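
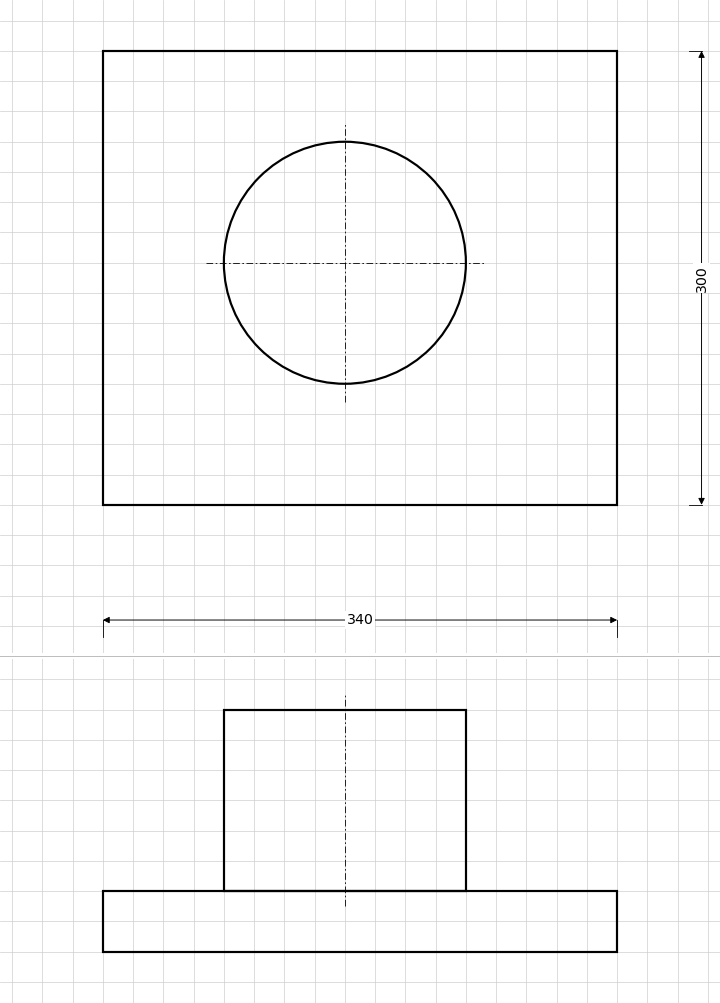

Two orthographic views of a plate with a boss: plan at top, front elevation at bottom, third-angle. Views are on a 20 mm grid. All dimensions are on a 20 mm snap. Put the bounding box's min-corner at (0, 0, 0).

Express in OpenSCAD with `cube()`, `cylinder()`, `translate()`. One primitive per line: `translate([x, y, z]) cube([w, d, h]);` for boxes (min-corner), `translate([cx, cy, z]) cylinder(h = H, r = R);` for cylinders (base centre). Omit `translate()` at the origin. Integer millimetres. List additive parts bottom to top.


cube([340, 300, 40]);
translate([160, 160, 40]) cylinder(h = 120, r = 80);


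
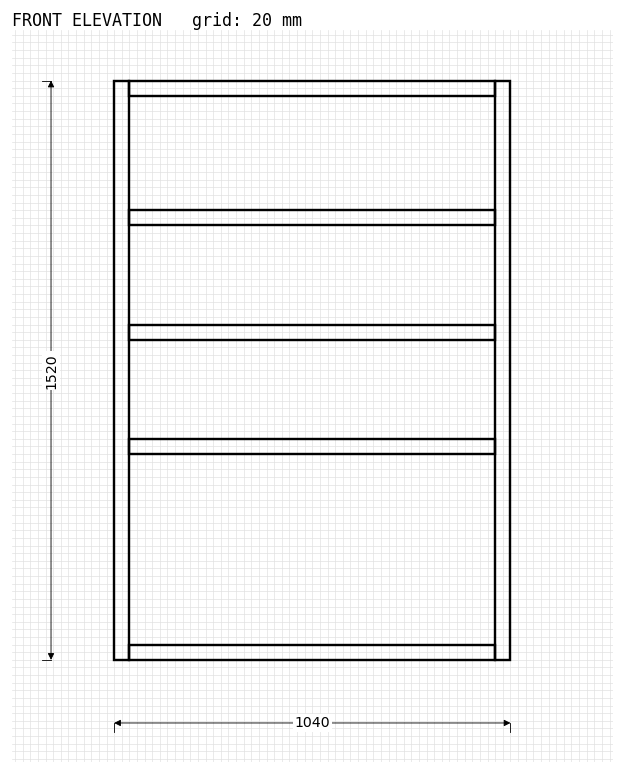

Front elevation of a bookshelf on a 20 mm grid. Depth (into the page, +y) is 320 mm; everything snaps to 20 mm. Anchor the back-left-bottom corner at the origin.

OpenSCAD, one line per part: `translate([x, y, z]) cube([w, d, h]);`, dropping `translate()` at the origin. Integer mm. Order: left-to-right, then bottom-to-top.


cube([40, 320, 1520]);
translate([40, 0, 0]) cube([960, 320, 40]);
translate([40, 0, 540]) cube([960, 320, 40]);
translate([40, 0, 840]) cube([960, 320, 40]);
translate([40, 0, 1140]) cube([960, 320, 40]);
translate([40, 0, 1480]) cube([960, 320, 40]);
translate([1000, 0, 0]) cube([40, 320, 1520]);


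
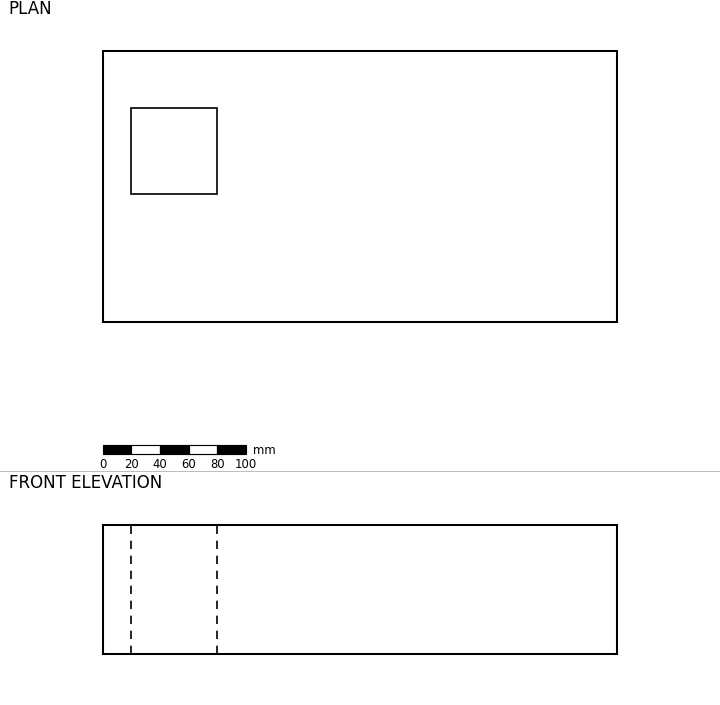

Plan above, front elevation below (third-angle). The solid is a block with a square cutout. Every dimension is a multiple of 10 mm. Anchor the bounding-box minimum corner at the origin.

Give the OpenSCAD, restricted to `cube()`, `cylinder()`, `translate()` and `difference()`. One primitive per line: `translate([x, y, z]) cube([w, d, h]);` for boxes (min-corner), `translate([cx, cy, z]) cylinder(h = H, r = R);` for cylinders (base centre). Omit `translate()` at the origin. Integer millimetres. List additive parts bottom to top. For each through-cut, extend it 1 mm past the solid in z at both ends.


difference() {
  cube([360, 190, 90]);
  translate([20, 90, -1]) cube([60, 60, 92]);
}


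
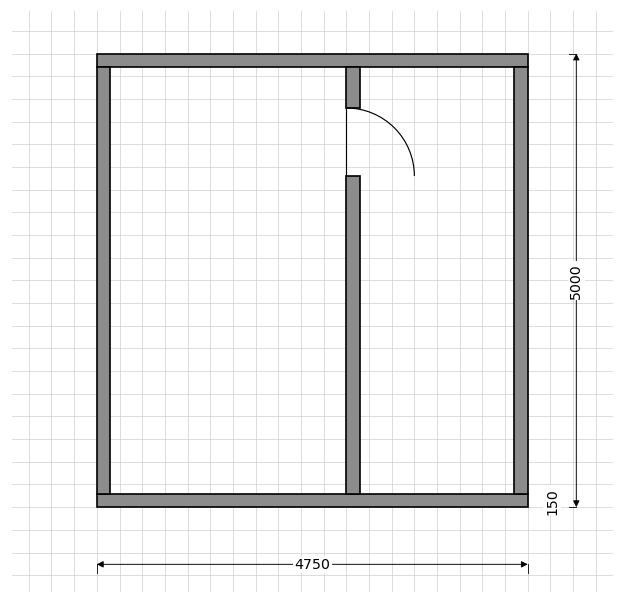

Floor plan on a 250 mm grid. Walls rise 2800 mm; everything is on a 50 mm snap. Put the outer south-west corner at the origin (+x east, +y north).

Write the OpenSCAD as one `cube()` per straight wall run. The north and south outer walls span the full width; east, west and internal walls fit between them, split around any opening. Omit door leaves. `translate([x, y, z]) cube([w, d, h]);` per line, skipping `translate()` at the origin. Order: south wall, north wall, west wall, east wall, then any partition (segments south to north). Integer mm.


cube([4750, 150, 2800]);
translate([0, 4850, 0]) cube([4750, 150, 2800]);
translate([0, 150, 0]) cube([150, 4700, 2800]);
translate([4600, 150, 0]) cube([150, 4700, 2800]);
translate([2750, 150, 0]) cube([150, 3500, 2800]);
translate([2750, 4400, 0]) cube([150, 450, 2800]);


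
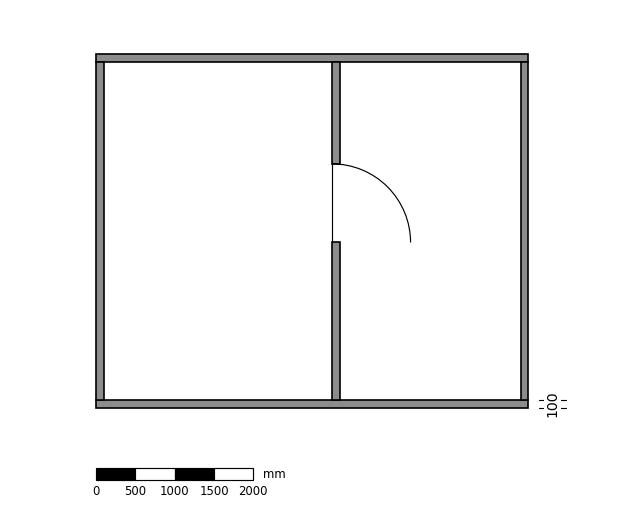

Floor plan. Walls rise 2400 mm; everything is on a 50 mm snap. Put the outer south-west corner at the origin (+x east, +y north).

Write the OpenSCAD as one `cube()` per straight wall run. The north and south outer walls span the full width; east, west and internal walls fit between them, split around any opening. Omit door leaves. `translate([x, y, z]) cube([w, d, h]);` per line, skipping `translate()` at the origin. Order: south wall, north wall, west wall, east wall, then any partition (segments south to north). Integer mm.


cube([5500, 100, 2400]);
translate([0, 4400, 0]) cube([5500, 100, 2400]);
translate([0, 100, 0]) cube([100, 4300, 2400]);
translate([5400, 100, 0]) cube([100, 4300, 2400]);
translate([3000, 100, 0]) cube([100, 2000, 2400]);
translate([3000, 3100, 0]) cube([100, 1300, 2400]);


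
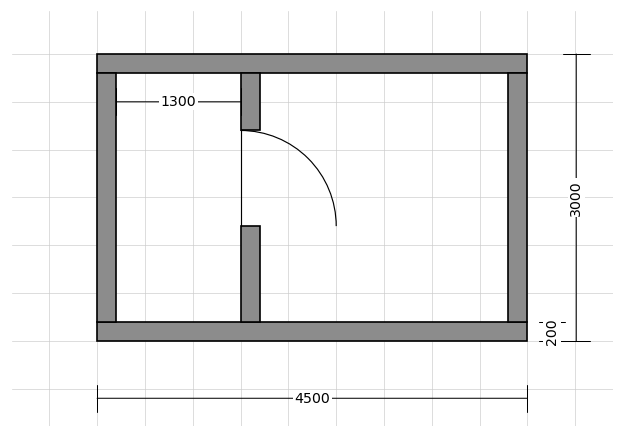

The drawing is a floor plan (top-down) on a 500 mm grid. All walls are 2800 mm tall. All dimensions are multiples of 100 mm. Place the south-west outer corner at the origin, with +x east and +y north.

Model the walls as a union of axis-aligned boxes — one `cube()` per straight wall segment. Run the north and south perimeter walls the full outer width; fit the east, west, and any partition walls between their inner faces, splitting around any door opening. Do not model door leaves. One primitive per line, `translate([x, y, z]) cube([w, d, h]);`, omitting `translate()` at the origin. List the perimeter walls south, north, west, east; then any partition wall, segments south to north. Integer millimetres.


cube([4500, 200, 2800]);
translate([0, 2800, 0]) cube([4500, 200, 2800]);
translate([0, 200, 0]) cube([200, 2600, 2800]);
translate([4300, 200, 0]) cube([200, 2600, 2800]);
translate([1500, 200, 0]) cube([200, 1000, 2800]);
translate([1500, 2200, 0]) cube([200, 600, 2800]);


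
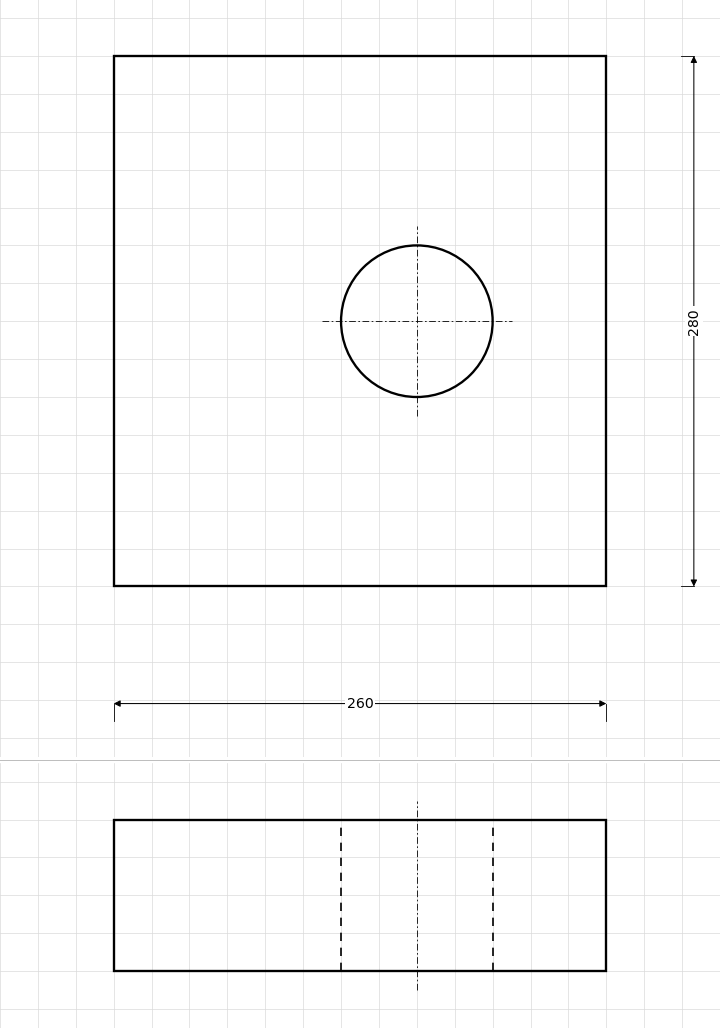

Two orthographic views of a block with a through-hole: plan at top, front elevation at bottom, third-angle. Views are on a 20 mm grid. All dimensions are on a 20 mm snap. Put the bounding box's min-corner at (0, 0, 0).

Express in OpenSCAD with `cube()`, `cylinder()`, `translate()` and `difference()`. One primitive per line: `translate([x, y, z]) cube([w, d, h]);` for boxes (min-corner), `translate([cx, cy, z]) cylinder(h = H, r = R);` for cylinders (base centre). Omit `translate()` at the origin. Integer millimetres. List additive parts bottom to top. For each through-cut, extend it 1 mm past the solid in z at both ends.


difference() {
  cube([260, 280, 80]);
  translate([160, 140, -1]) cylinder(h = 82, r = 40);
}


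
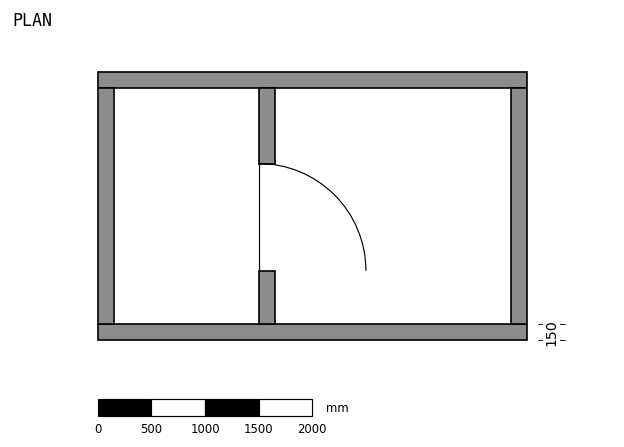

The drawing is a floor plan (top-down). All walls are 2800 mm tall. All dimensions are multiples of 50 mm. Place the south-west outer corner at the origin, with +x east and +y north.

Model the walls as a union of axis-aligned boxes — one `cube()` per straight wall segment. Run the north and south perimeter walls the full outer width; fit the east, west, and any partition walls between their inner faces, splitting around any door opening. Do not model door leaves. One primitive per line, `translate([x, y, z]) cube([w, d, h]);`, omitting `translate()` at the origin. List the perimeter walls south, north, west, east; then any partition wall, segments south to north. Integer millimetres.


cube([4000, 150, 2800]);
translate([0, 2350, 0]) cube([4000, 150, 2800]);
translate([0, 150, 0]) cube([150, 2200, 2800]);
translate([3850, 150, 0]) cube([150, 2200, 2800]);
translate([1500, 150, 0]) cube([150, 500, 2800]);
translate([1500, 1650, 0]) cube([150, 700, 2800]);


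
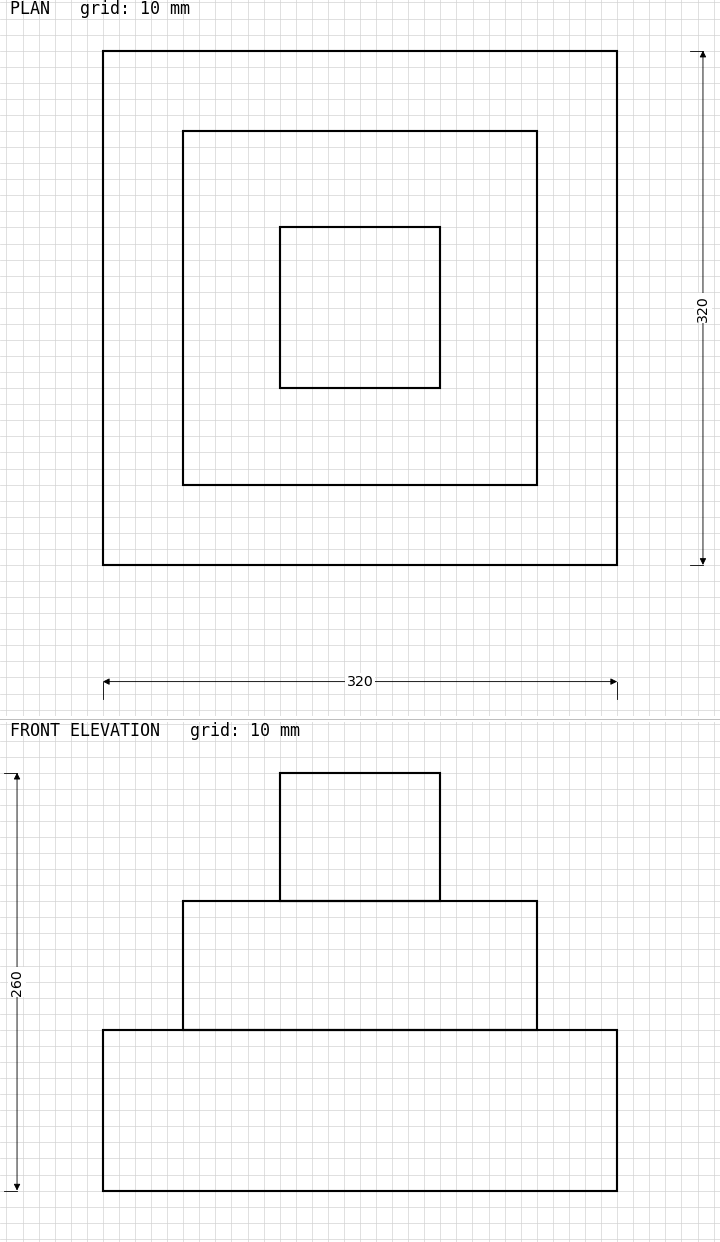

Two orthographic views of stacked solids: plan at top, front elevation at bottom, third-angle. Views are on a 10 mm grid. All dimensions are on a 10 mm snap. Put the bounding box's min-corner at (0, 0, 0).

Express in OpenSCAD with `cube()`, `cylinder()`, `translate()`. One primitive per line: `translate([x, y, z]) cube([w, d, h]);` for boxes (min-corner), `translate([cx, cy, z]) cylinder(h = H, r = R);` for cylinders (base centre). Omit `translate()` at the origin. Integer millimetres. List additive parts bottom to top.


cube([320, 320, 100]);
translate([50, 50, 100]) cube([220, 220, 80]);
translate([110, 110, 180]) cube([100, 100, 80]);


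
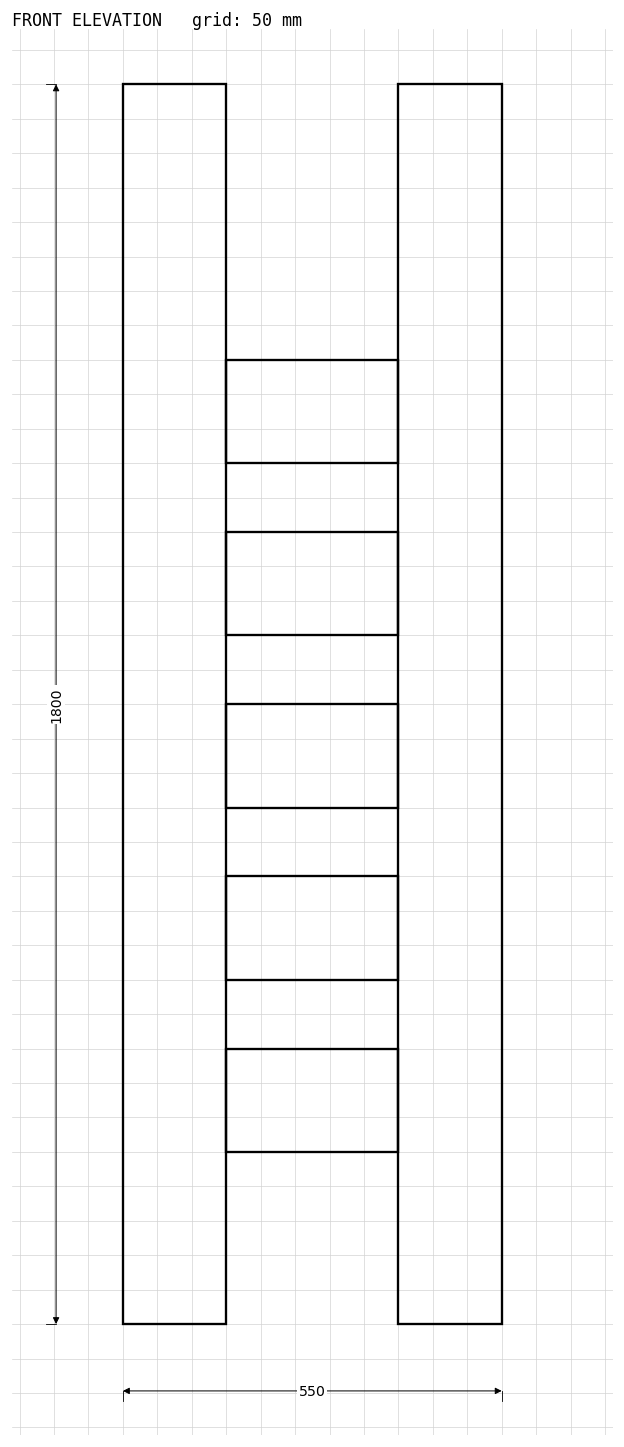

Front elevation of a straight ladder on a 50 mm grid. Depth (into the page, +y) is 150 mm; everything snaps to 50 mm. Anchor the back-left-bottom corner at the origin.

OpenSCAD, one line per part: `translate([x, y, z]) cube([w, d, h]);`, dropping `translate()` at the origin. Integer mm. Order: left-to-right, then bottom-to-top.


cube([150, 150, 1800]);
translate([150, 0, 250]) cube([250, 150, 150]);
translate([150, 0, 500]) cube([250, 150, 150]);
translate([150, 0, 750]) cube([250, 150, 150]);
translate([150, 0, 1000]) cube([250, 150, 150]);
translate([150, 0, 1250]) cube([250, 150, 150]);
translate([400, 0, 0]) cube([150, 150, 1800]);


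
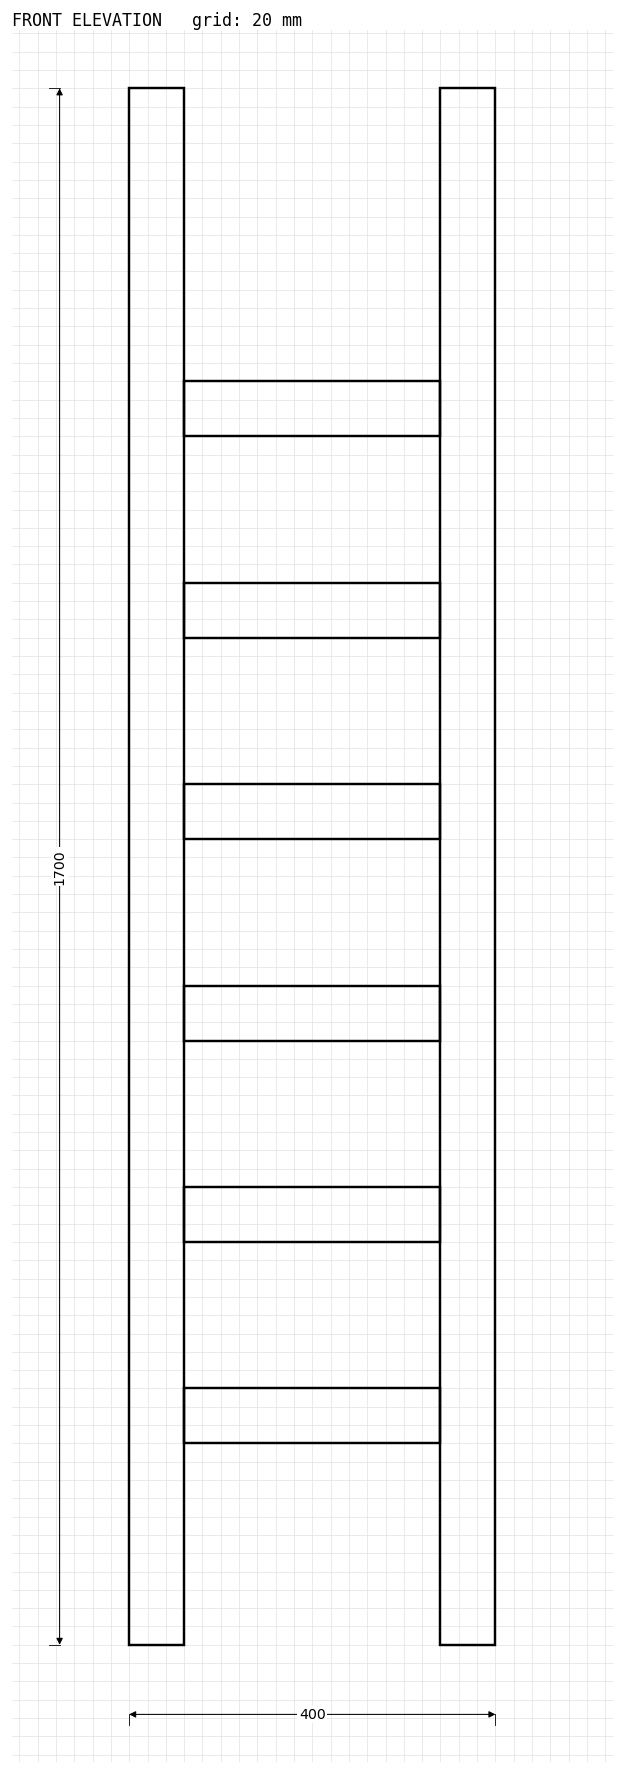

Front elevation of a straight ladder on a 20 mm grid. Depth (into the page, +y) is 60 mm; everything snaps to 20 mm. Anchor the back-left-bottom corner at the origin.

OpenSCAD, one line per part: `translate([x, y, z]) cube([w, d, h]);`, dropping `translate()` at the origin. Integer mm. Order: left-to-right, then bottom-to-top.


cube([60, 60, 1700]);
translate([60, 0, 220]) cube([280, 60, 60]);
translate([60, 0, 440]) cube([280, 60, 60]);
translate([60, 0, 660]) cube([280, 60, 60]);
translate([60, 0, 880]) cube([280, 60, 60]);
translate([60, 0, 1100]) cube([280, 60, 60]);
translate([60, 0, 1320]) cube([280, 60, 60]);
translate([340, 0, 0]) cube([60, 60, 1700]);


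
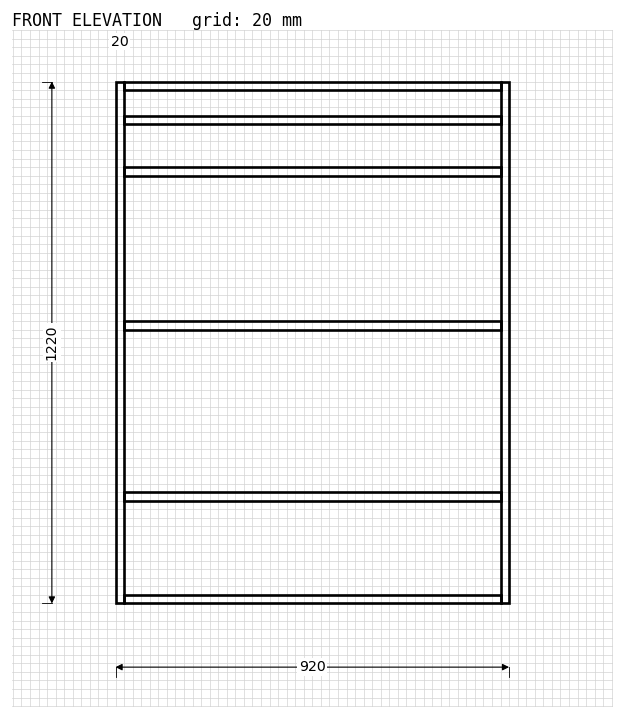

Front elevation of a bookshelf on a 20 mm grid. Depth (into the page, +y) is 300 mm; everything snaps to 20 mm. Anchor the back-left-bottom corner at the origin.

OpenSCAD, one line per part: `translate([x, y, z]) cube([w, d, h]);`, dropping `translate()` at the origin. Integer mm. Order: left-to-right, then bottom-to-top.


cube([20, 300, 1220]);
translate([20, 0, 0]) cube([880, 300, 20]);
translate([20, 0, 240]) cube([880, 300, 20]);
translate([20, 0, 640]) cube([880, 300, 20]);
translate([20, 0, 1000]) cube([880, 300, 20]);
translate([20, 0, 1120]) cube([880, 300, 20]);
translate([20, 0, 1200]) cube([880, 300, 20]);
translate([900, 0, 0]) cube([20, 300, 1220]);


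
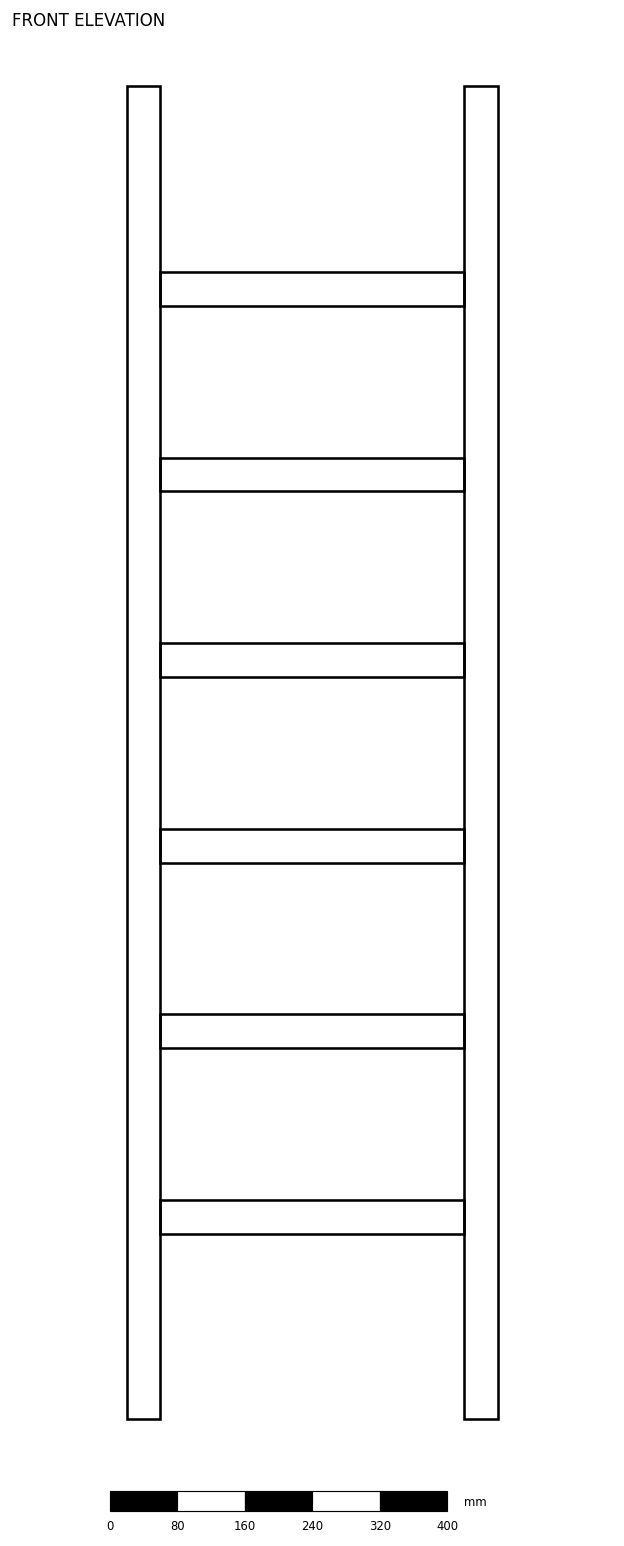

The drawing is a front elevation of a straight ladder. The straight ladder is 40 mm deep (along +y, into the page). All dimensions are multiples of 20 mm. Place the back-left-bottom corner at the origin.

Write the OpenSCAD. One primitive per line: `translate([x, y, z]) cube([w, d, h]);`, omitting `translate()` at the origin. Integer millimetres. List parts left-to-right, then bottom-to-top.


cube([40, 40, 1580]);
translate([40, 0, 220]) cube([360, 40, 40]);
translate([40, 0, 440]) cube([360, 40, 40]);
translate([40, 0, 660]) cube([360, 40, 40]);
translate([40, 0, 880]) cube([360, 40, 40]);
translate([40, 0, 1100]) cube([360, 40, 40]);
translate([40, 0, 1320]) cube([360, 40, 40]);
translate([400, 0, 0]) cube([40, 40, 1580]);


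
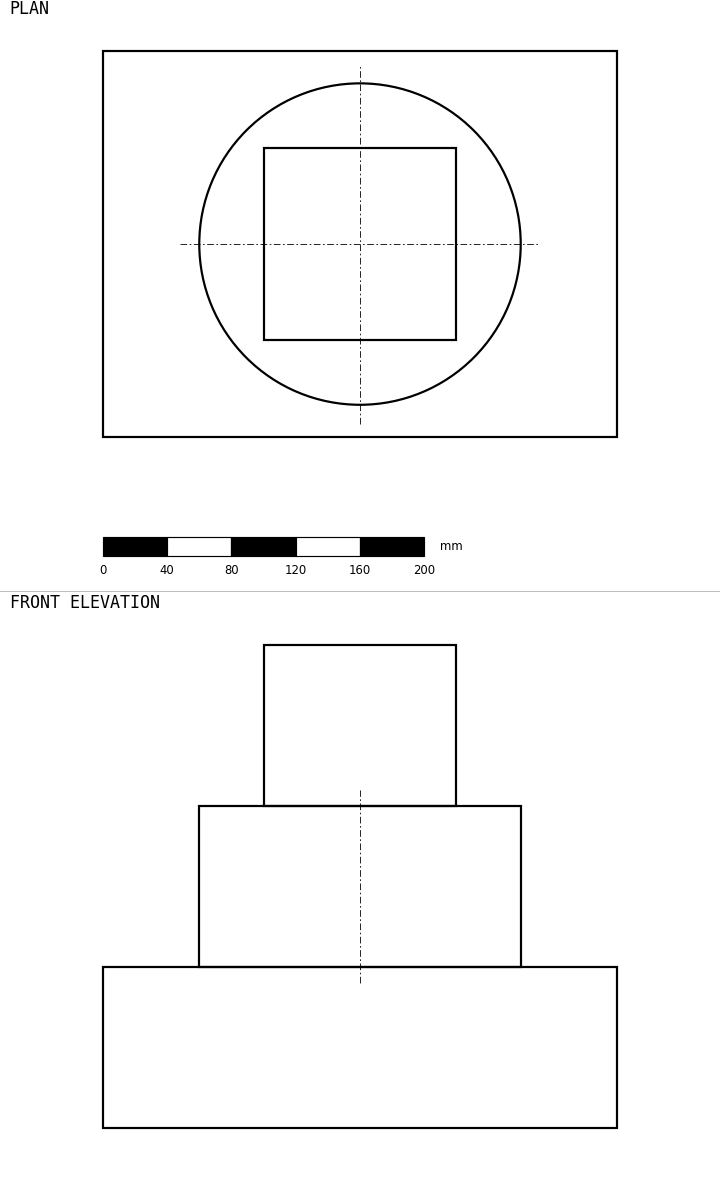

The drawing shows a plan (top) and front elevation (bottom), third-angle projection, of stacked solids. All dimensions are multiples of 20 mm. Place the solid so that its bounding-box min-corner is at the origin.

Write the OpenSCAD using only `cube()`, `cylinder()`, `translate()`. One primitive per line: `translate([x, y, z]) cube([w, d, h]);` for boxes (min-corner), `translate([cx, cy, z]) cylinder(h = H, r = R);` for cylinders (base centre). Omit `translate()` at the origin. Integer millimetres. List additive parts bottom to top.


cube([320, 240, 100]);
translate([160, 120, 100]) cylinder(h = 100, r = 100);
translate([100, 60, 200]) cube([120, 120, 100]);


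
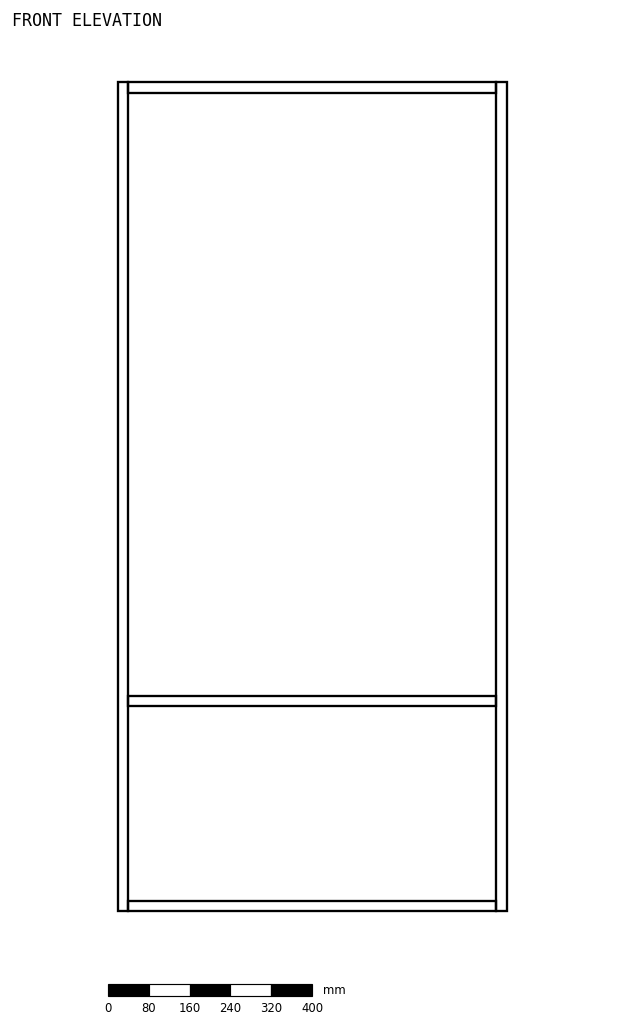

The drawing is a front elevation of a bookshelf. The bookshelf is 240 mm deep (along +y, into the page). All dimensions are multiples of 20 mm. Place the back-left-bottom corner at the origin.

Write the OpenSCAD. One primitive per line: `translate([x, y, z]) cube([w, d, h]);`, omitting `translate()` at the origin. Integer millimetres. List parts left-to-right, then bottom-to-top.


cube([20, 240, 1620]);
translate([20, 0, 0]) cube([720, 240, 20]);
translate([20, 0, 400]) cube([720, 240, 20]);
translate([20, 0, 1600]) cube([720, 240, 20]);
translate([740, 0, 0]) cube([20, 240, 1620]);


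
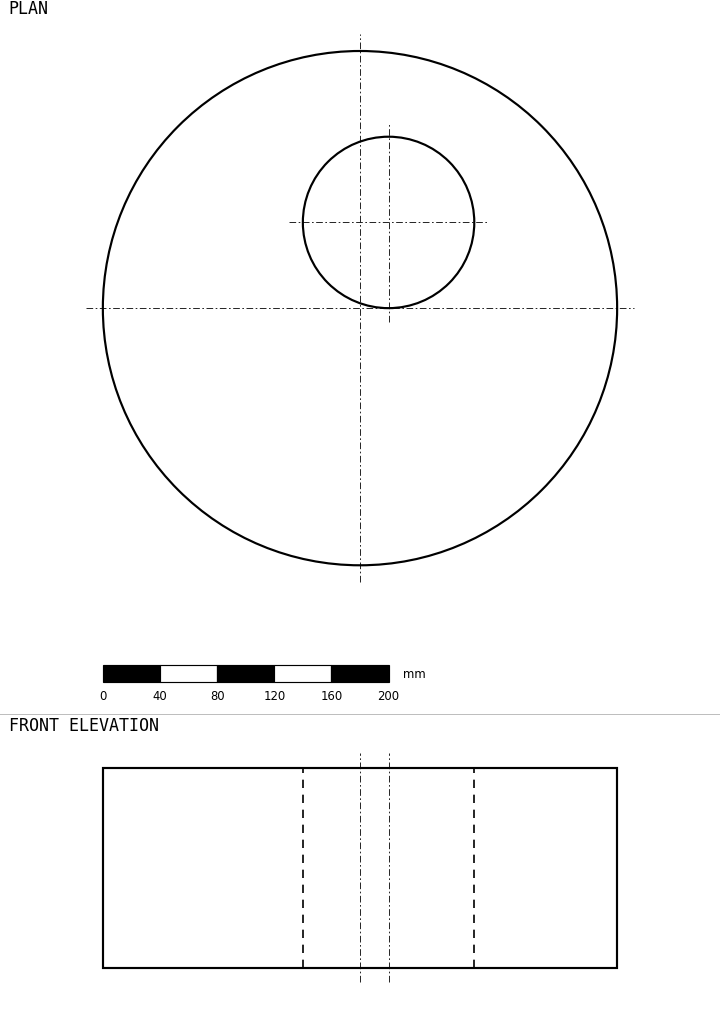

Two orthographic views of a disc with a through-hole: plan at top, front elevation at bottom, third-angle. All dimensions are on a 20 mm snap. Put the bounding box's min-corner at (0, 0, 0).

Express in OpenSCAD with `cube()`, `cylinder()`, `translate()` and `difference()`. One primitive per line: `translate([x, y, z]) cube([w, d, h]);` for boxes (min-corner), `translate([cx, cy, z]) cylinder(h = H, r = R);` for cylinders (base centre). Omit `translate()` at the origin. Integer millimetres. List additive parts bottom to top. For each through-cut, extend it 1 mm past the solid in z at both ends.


difference() {
  translate([180, 180, 0]) cylinder(h = 140, r = 180);
  translate([200, 240, -1]) cylinder(h = 142, r = 60);
}


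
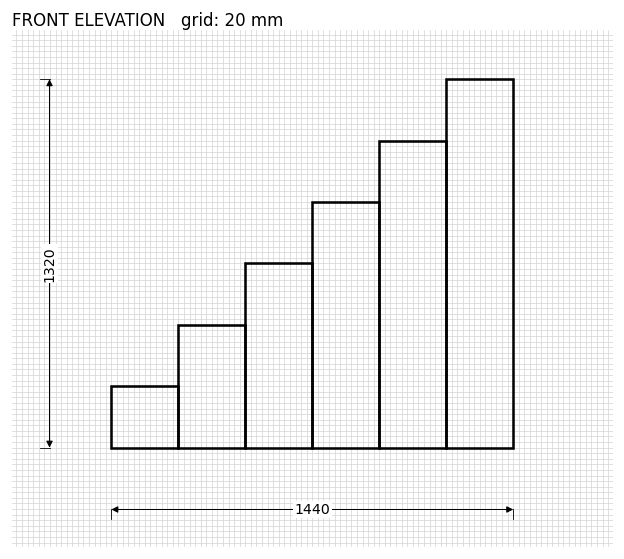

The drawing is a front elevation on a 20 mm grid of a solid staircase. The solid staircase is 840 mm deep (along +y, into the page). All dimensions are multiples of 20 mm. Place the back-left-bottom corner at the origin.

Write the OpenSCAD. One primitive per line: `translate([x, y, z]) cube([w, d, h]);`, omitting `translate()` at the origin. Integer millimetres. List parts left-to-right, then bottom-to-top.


cube([240, 840, 220]);
translate([240, 0, 0]) cube([240, 840, 440]);
translate([480, 0, 0]) cube([240, 840, 660]);
translate([720, 0, 0]) cube([240, 840, 880]);
translate([960, 0, 0]) cube([240, 840, 1100]);
translate([1200, 0, 0]) cube([240, 840, 1320]);


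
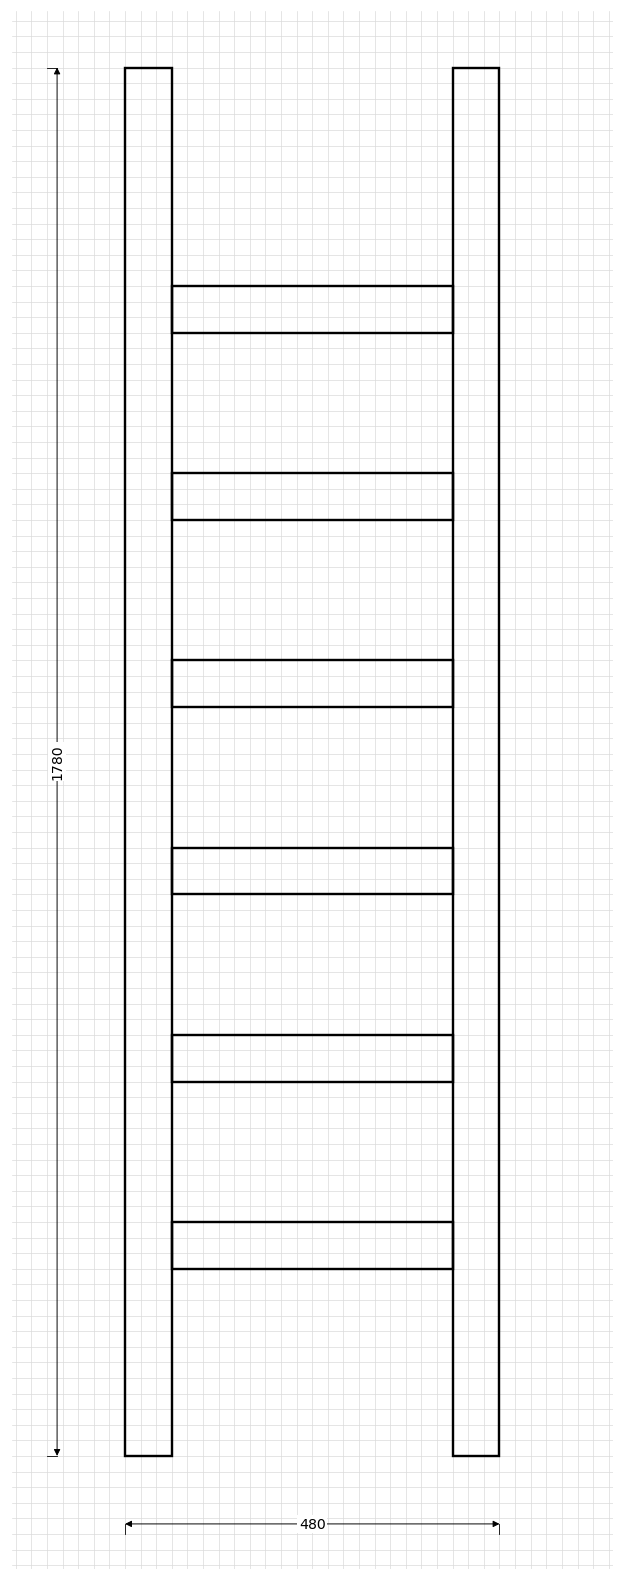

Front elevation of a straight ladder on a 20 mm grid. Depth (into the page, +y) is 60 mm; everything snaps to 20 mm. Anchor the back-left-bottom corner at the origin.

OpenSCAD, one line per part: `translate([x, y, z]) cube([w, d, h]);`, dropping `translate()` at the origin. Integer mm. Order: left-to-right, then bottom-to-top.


cube([60, 60, 1780]);
translate([60, 0, 240]) cube([360, 60, 60]);
translate([60, 0, 480]) cube([360, 60, 60]);
translate([60, 0, 720]) cube([360, 60, 60]);
translate([60, 0, 960]) cube([360, 60, 60]);
translate([60, 0, 1200]) cube([360, 60, 60]);
translate([60, 0, 1440]) cube([360, 60, 60]);
translate([420, 0, 0]) cube([60, 60, 1780]);


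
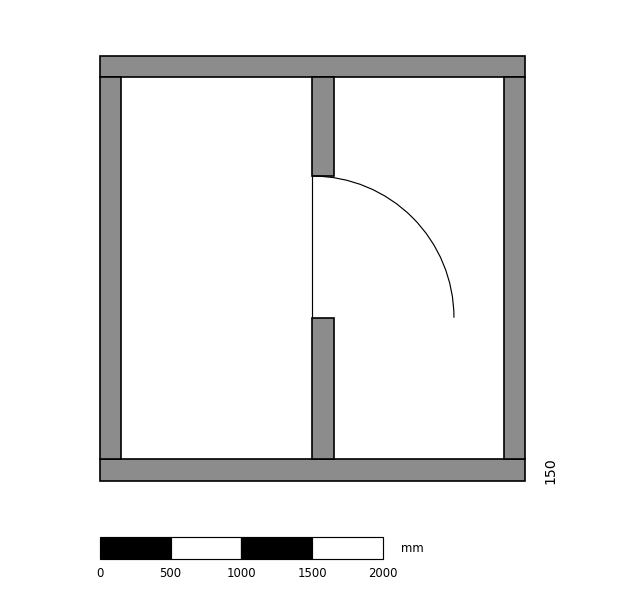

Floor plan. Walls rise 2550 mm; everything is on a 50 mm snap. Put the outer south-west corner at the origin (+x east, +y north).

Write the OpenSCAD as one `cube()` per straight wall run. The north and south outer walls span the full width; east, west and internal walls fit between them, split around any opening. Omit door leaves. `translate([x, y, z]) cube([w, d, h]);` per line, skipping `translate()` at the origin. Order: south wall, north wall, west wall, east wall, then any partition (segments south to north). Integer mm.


cube([3000, 150, 2550]);
translate([0, 2850, 0]) cube([3000, 150, 2550]);
translate([0, 150, 0]) cube([150, 2700, 2550]);
translate([2850, 150, 0]) cube([150, 2700, 2550]);
translate([1500, 150, 0]) cube([150, 1000, 2550]);
translate([1500, 2150, 0]) cube([150, 700, 2550]);


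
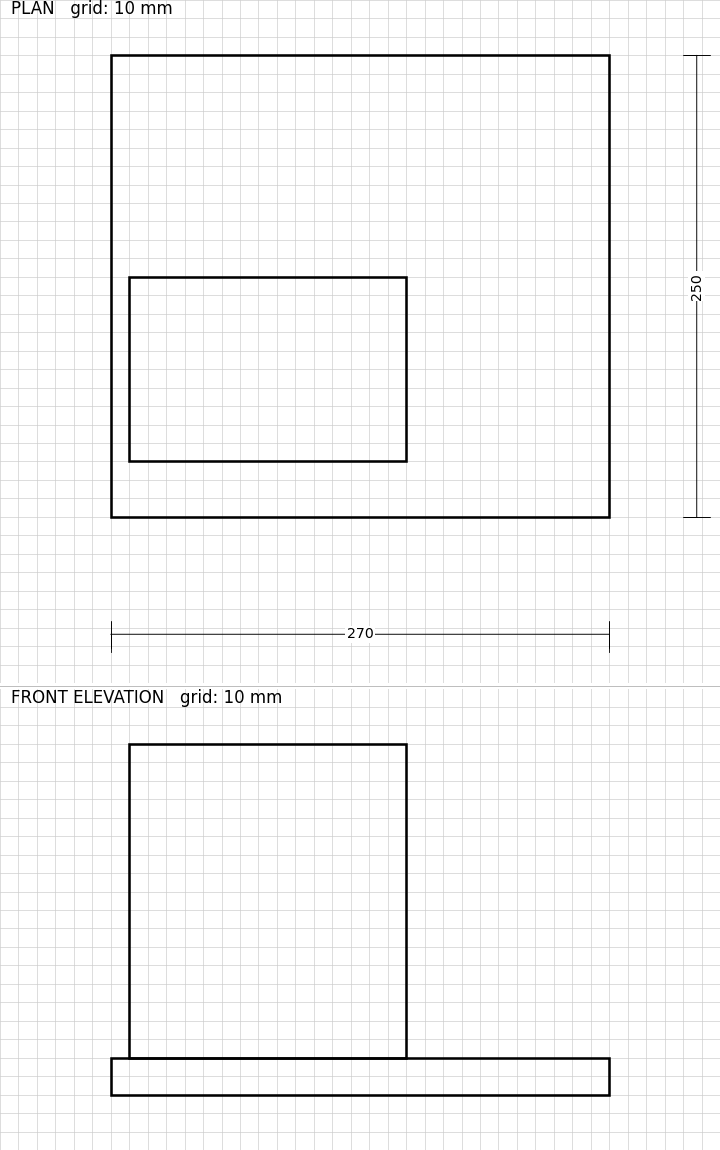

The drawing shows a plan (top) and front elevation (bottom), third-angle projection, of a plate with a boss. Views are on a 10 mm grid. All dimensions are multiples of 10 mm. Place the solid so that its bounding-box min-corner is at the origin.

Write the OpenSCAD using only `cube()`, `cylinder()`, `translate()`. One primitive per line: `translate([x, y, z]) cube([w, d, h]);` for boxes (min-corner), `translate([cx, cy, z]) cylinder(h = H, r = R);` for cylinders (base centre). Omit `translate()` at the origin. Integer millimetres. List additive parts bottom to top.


cube([270, 250, 20]);
translate([10, 30, 20]) cube([150, 100, 170]);


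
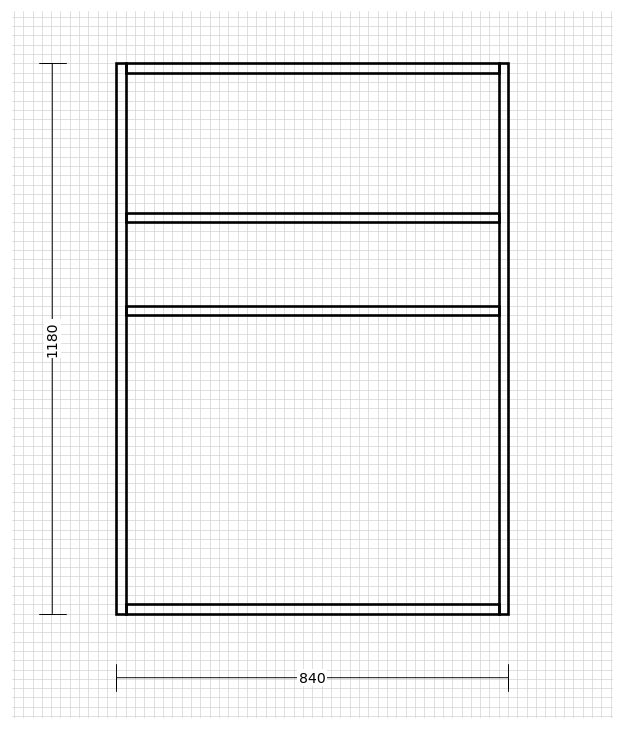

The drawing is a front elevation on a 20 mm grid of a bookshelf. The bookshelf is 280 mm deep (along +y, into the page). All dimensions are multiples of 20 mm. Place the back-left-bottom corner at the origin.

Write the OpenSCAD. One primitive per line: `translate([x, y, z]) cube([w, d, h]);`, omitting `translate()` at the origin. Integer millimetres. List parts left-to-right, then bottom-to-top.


cube([20, 280, 1180]);
translate([20, 0, 0]) cube([800, 280, 20]);
translate([20, 0, 640]) cube([800, 280, 20]);
translate([20, 0, 840]) cube([800, 280, 20]);
translate([20, 0, 1160]) cube([800, 280, 20]);
translate([820, 0, 0]) cube([20, 280, 1180]);


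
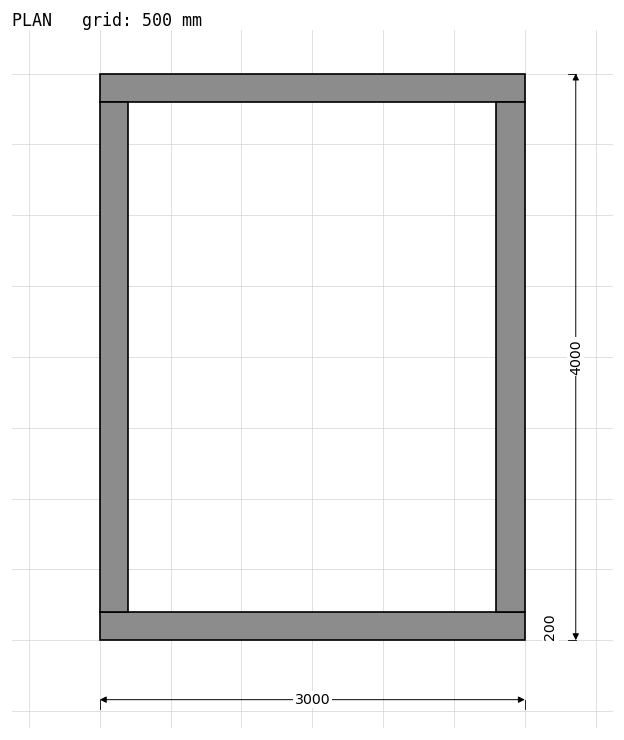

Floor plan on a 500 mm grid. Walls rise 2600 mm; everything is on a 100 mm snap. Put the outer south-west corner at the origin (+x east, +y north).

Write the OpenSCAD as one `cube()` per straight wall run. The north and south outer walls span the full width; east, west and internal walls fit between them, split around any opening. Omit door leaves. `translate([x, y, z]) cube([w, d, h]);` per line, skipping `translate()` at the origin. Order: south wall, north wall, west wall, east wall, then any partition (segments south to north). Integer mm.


cube([3000, 200, 2600]);
translate([0, 3800, 0]) cube([3000, 200, 2600]);
translate([0, 200, 0]) cube([200, 3600, 2600]);
translate([2800, 200, 0]) cube([200, 3600, 2600]);


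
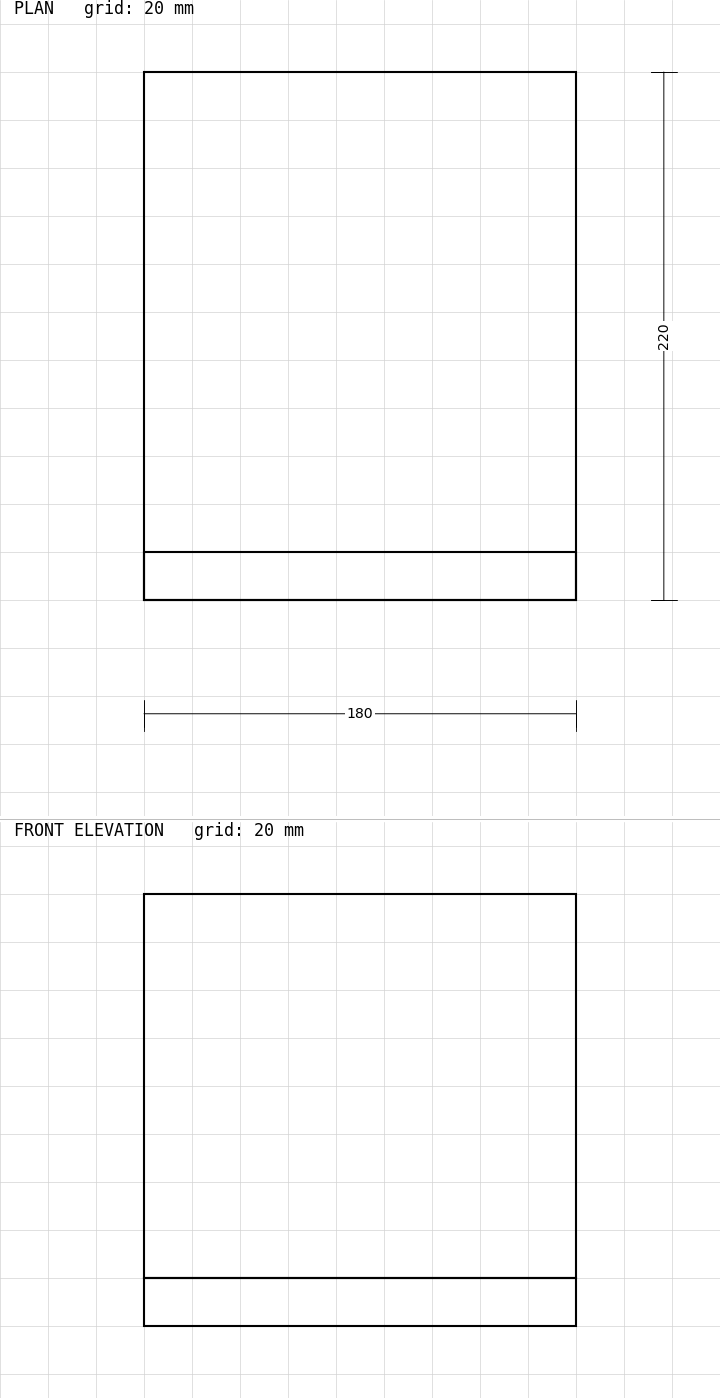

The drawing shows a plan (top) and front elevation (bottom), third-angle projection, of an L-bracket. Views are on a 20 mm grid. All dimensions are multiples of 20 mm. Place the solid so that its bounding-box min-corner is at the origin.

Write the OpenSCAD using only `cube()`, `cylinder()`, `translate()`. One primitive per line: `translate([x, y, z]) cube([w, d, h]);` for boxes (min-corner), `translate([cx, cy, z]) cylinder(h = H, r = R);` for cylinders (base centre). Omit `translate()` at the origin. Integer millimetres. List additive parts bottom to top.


cube([180, 220, 20]);
translate([0, 0, 20]) cube([180, 20, 160]);


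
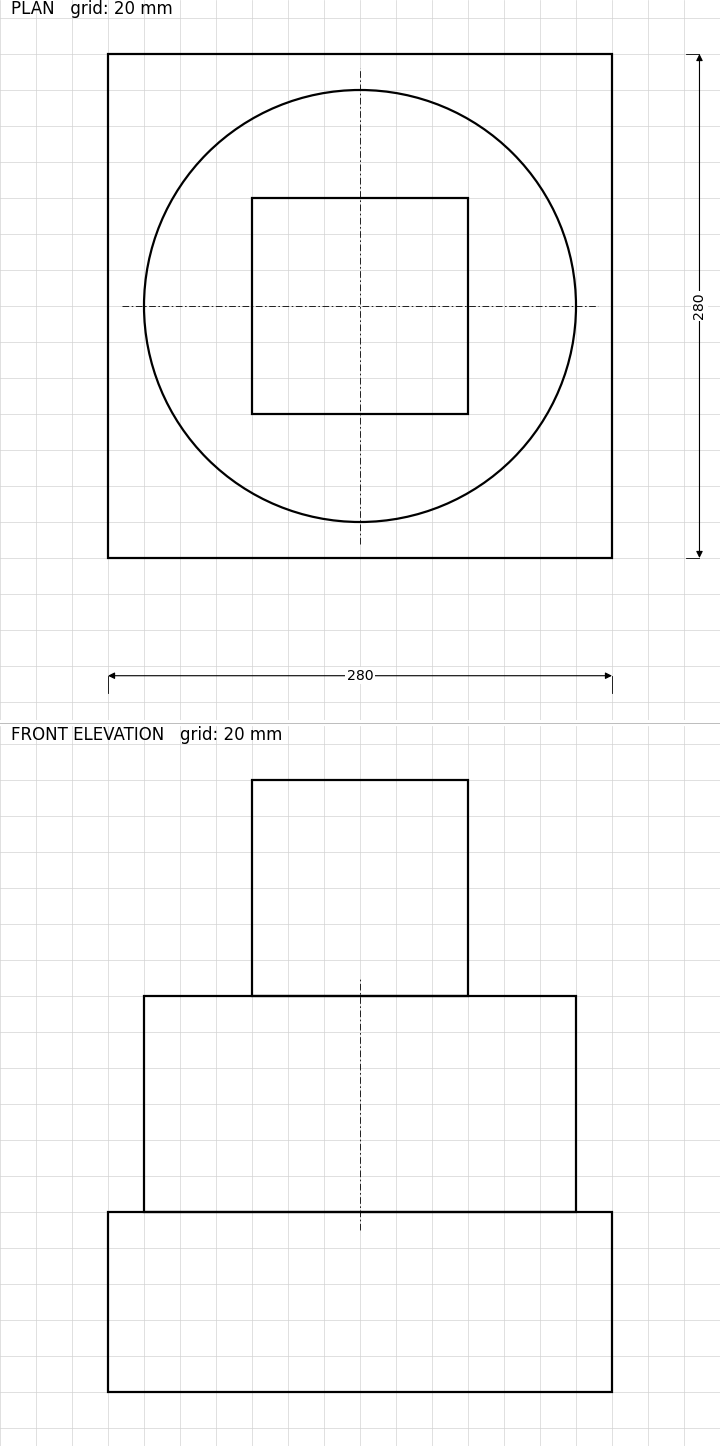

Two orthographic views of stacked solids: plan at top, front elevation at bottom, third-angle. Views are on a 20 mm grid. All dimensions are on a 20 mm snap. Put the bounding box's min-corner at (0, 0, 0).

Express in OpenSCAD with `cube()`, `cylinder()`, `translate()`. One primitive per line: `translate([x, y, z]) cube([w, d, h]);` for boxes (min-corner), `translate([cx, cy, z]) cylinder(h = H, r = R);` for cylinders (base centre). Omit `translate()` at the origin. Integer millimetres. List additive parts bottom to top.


cube([280, 280, 100]);
translate([140, 140, 100]) cylinder(h = 120, r = 120);
translate([80, 80, 220]) cube([120, 120, 120]);


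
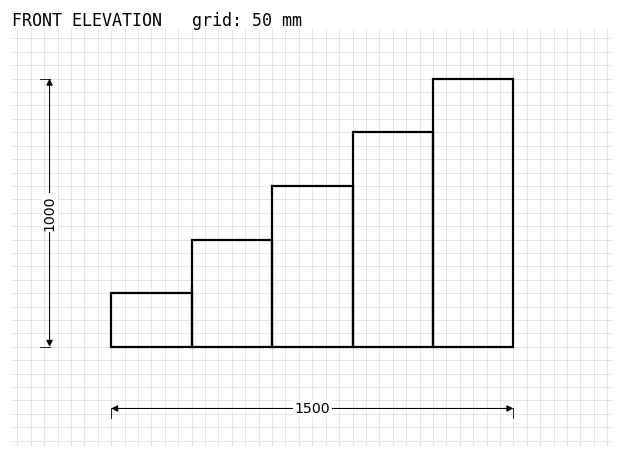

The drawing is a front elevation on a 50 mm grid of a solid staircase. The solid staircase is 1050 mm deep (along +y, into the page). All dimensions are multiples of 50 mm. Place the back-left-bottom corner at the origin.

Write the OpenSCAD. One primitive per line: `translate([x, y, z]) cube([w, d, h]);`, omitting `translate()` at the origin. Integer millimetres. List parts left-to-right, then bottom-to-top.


cube([300, 1050, 200]);
translate([300, 0, 0]) cube([300, 1050, 400]);
translate([600, 0, 0]) cube([300, 1050, 600]);
translate([900, 0, 0]) cube([300, 1050, 800]);
translate([1200, 0, 0]) cube([300, 1050, 1000]);


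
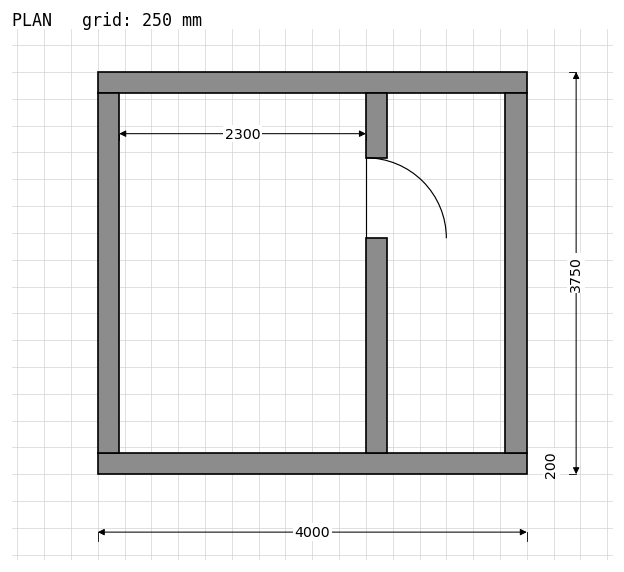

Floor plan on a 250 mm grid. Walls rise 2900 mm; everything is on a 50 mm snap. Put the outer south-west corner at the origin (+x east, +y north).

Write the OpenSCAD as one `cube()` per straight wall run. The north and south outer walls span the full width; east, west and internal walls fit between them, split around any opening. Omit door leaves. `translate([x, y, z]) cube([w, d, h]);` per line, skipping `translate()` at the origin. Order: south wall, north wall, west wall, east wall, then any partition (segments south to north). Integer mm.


cube([4000, 200, 2900]);
translate([0, 3550, 0]) cube([4000, 200, 2900]);
translate([0, 200, 0]) cube([200, 3350, 2900]);
translate([3800, 200, 0]) cube([200, 3350, 2900]);
translate([2500, 200, 0]) cube([200, 2000, 2900]);
translate([2500, 2950, 0]) cube([200, 600, 2900]);


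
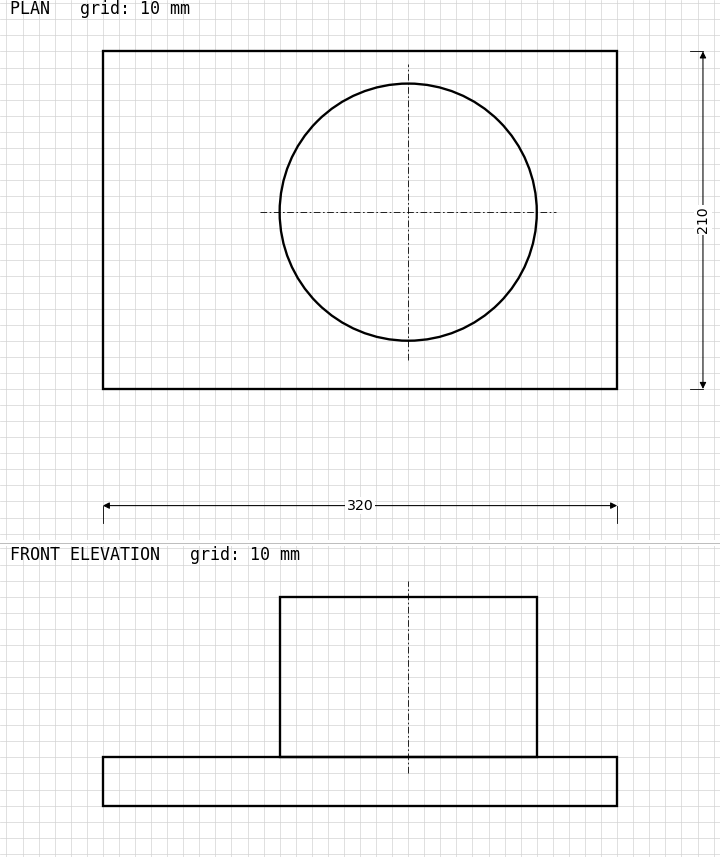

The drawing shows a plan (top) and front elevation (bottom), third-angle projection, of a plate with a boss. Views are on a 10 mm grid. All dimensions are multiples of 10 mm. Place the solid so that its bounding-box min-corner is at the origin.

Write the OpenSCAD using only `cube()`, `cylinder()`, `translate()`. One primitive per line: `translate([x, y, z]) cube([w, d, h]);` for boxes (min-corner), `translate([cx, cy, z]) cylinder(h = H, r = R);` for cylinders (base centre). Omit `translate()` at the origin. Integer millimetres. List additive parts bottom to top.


cube([320, 210, 30]);
translate([190, 110, 30]) cylinder(h = 100, r = 80);


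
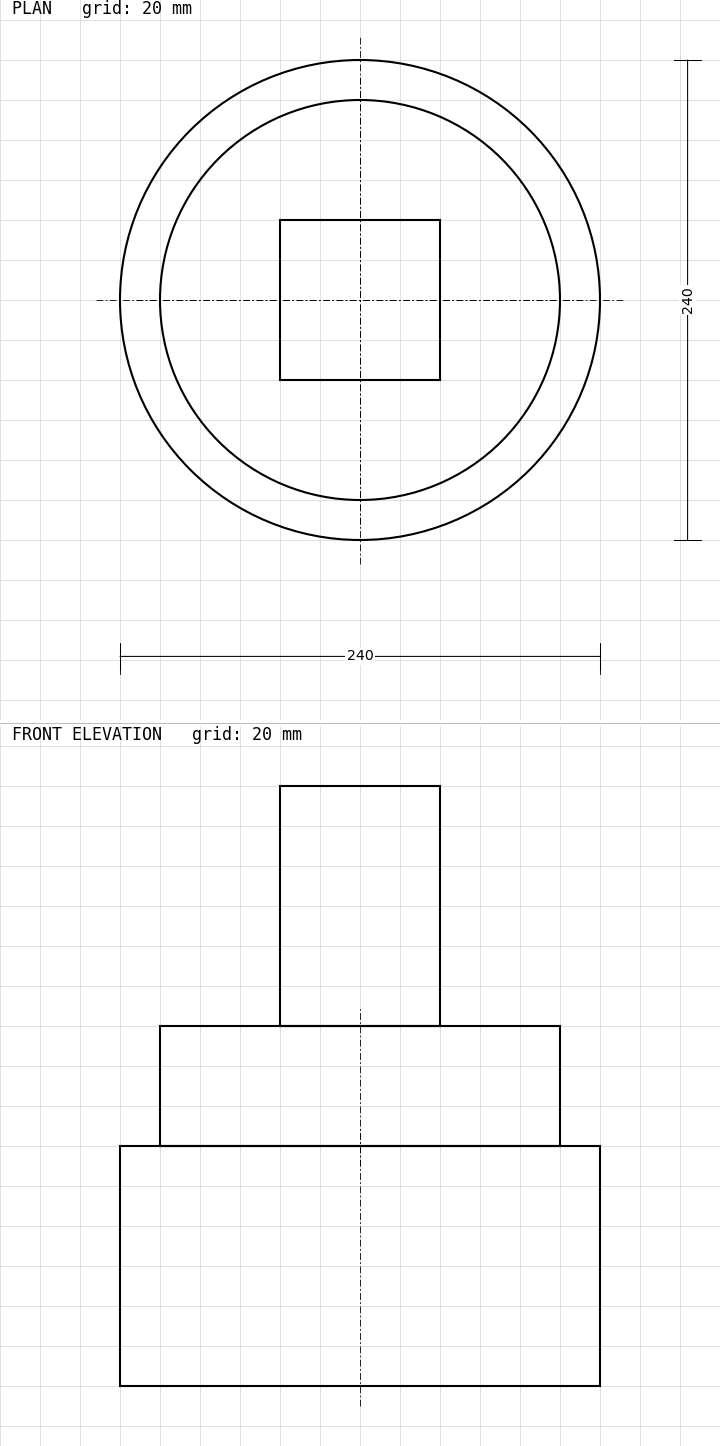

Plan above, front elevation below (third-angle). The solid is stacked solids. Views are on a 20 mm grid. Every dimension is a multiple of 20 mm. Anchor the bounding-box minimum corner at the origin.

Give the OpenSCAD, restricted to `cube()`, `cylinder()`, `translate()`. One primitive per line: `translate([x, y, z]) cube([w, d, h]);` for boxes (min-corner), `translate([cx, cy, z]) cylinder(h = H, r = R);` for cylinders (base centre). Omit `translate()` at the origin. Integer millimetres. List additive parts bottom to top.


translate([120, 120, 0]) cylinder(h = 120, r = 120);
translate([120, 120, 120]) cylinder(h = 60, r = 100);
translate([80, 80, 180]) cube([80, 80, 120]);


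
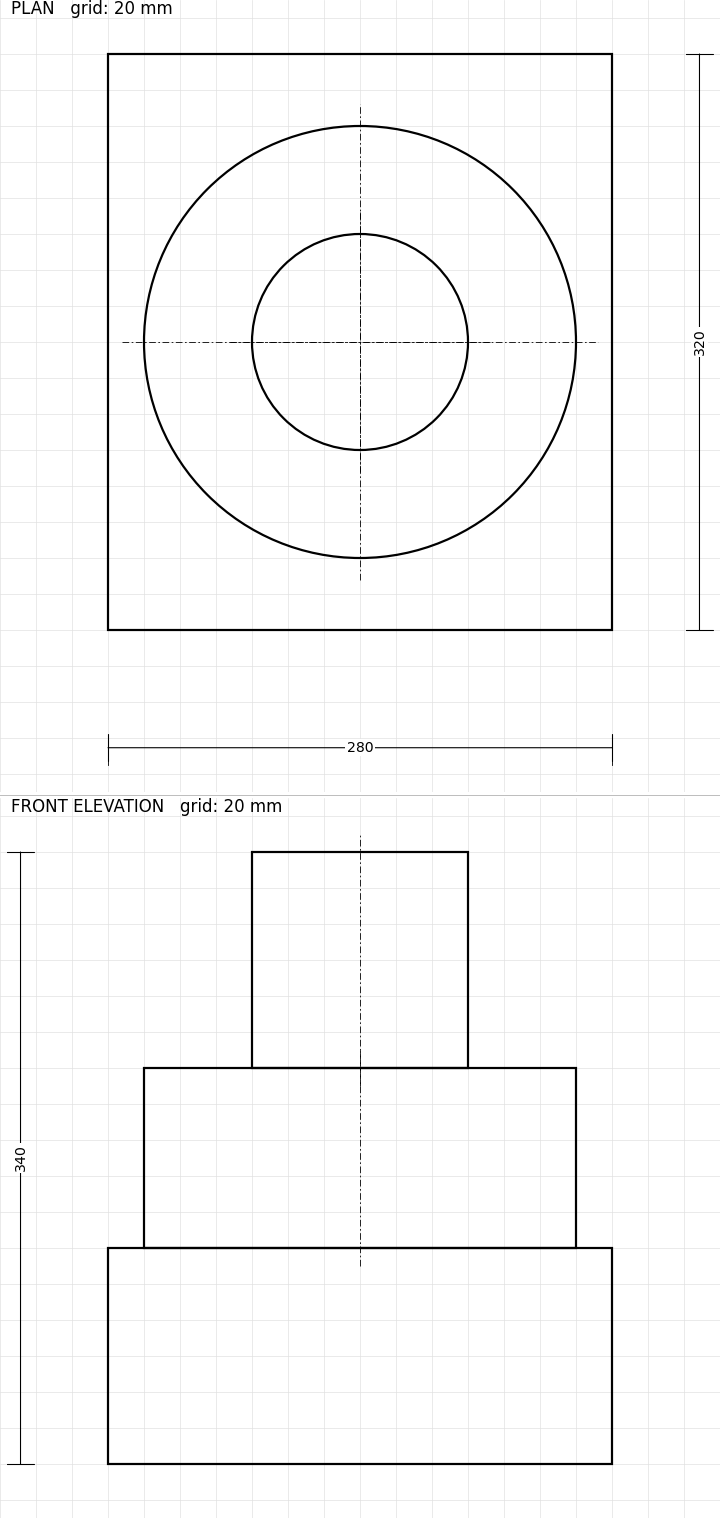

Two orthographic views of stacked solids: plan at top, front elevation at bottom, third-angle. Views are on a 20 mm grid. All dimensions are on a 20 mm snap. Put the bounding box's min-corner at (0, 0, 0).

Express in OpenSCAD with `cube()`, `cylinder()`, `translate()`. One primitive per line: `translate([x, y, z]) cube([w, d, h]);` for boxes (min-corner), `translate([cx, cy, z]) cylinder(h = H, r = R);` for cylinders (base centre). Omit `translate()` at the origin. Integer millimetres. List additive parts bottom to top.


cube([280, 320, 120]);
translate([140, 160, 120]) cylinder(h = 100, r = 120);
translate([140, 160, 220]) cylinder(h = 120, r = 60);


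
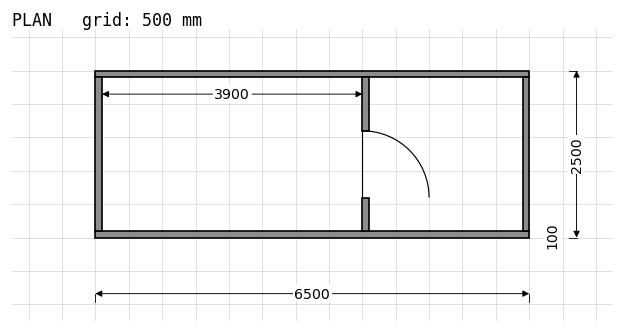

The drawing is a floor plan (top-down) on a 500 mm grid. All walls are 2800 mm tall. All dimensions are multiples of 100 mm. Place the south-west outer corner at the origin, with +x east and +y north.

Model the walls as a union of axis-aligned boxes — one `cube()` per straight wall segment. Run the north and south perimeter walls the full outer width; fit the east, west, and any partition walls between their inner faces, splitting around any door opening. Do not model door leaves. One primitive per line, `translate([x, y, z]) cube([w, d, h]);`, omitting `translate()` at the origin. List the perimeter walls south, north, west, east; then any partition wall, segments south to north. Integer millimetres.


cube([6500, 100, 2800]);
translate([0, 2400, 0]) cube([6500, 100, 2800]);
translate([0, 100, 0]) cube([100, 2300, 2800]);
translate([6400, 100, 0]) cube([100, 2300, 2800]);
translate([4000, 100, 0]) cube([100, 500, 2800]);
translate([4000, 1600, 0]) cube([100, 800, 2800]);


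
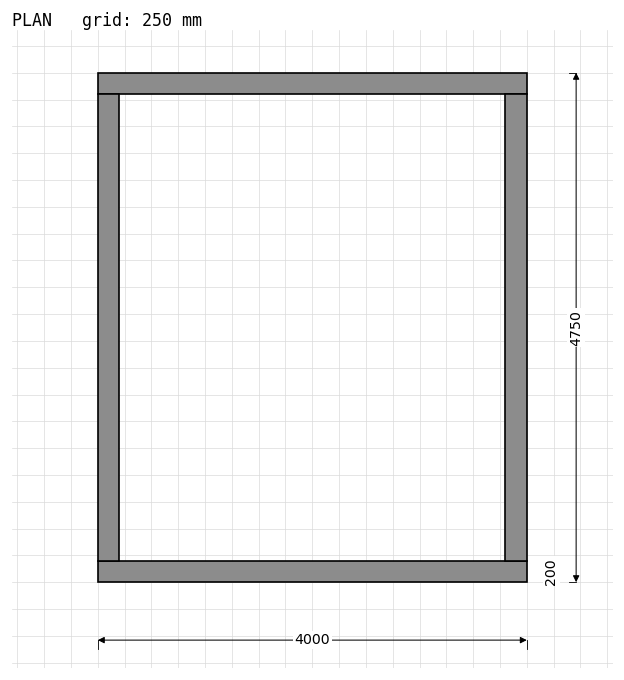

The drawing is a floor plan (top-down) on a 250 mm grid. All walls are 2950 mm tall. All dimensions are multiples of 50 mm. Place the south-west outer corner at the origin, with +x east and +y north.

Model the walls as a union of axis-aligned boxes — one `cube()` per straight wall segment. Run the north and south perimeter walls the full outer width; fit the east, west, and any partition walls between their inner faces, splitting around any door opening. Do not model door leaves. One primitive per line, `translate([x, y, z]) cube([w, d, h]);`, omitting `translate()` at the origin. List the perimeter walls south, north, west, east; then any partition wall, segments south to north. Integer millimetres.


cube([4000, 200, 2950]);
translate([0, 4550, 0]) cube([4000, 200, 2950]);
translate([0, 200, 0]) cube([200, 4350, 2950]);
translate([3800, 200, 0]) cube([200, 4350, 2950]);


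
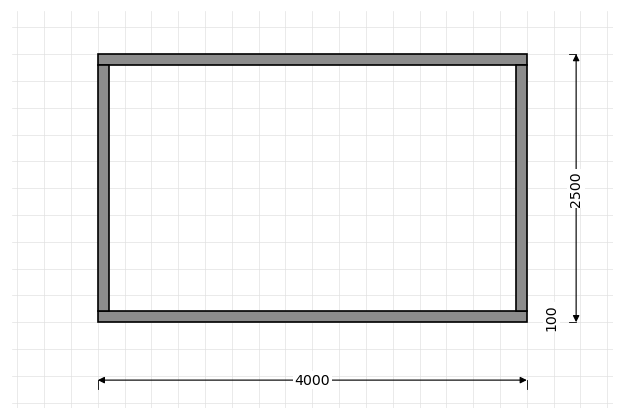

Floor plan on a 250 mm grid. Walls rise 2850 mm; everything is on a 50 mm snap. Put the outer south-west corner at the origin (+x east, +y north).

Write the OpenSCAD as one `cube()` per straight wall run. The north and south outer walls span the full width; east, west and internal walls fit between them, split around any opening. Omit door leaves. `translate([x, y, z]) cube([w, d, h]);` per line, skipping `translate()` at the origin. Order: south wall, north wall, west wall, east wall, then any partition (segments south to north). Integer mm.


cube([4000, 100, 2850]);
translate([0, 2400, 0]) cube([4000, 100, 2850]);
translate([0, 100, 0]) cube([100, 2300, 2850]);
translate([3900, 100, 0]) cube([100, 2300, 2850]);


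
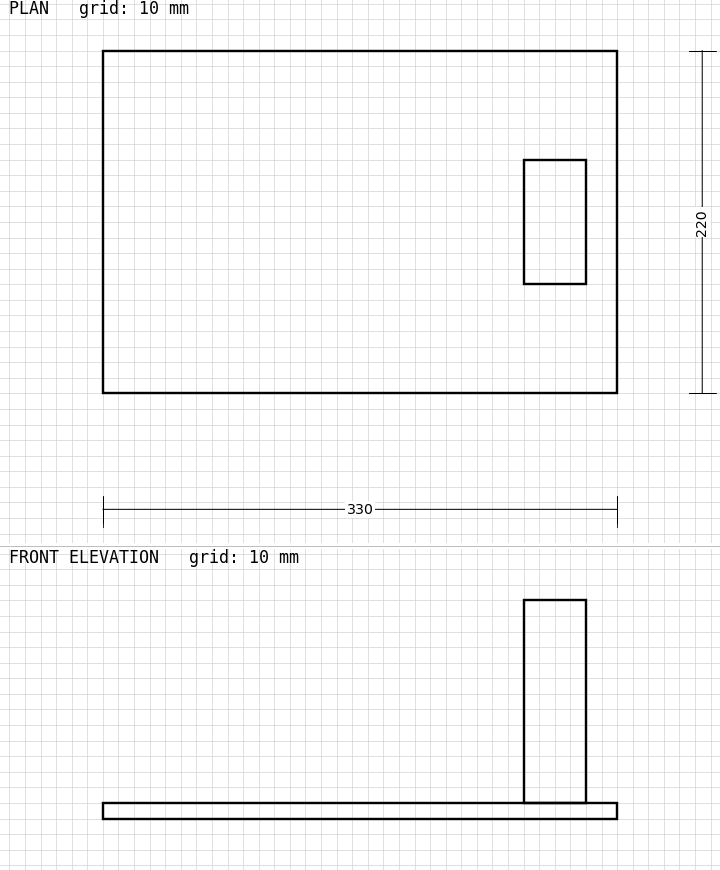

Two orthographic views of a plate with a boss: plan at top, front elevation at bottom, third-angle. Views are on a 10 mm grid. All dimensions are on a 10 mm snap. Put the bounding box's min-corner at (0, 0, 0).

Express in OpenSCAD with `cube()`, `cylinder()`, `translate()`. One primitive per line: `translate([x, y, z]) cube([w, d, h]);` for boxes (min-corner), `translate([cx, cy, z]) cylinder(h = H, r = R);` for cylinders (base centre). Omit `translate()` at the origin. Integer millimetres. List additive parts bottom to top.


cube([330, 220, 10]);
translate([270, 70, 10]) cube([40, 80, 130]);


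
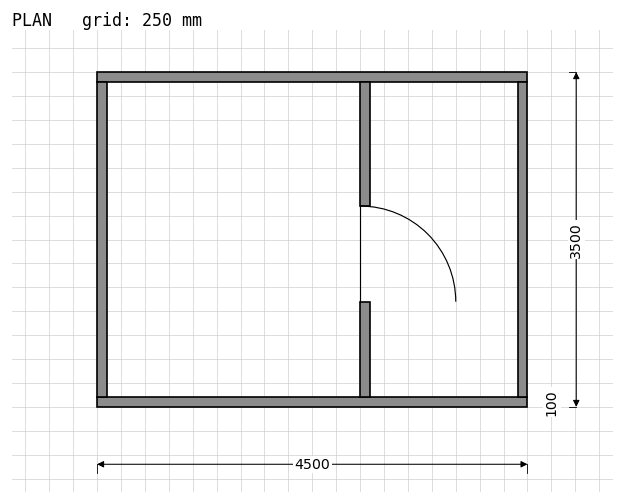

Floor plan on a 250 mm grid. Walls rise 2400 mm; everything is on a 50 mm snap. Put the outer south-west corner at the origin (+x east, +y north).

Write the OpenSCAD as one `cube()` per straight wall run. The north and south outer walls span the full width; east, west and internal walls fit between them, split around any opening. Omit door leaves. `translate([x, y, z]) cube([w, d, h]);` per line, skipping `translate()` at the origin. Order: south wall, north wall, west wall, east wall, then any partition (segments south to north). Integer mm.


cube([4500, 100, 2400]);
translate([0, 3400, 0]) cube([4500, 100, 2400]);
translate([0, 100, 0]) cube([100, 3300, 2400]);
translate([4400, 100, 0]) cube([100, 3300, 2400]);
translate([2750, 100, 0]) cube([100, 1000, 2400]);
translate([2750, 2100, 0]) cube([100, 1300, 2400]);


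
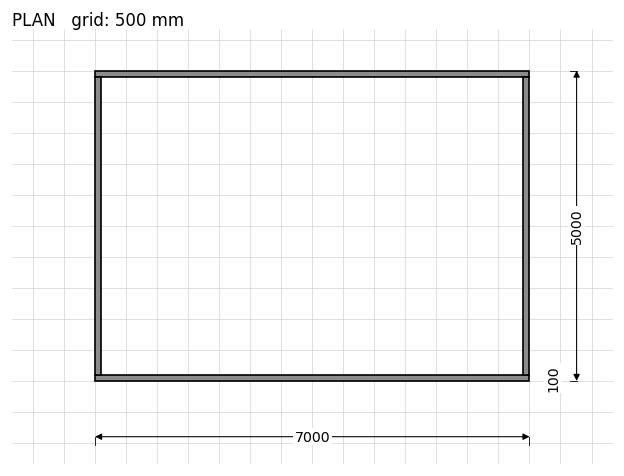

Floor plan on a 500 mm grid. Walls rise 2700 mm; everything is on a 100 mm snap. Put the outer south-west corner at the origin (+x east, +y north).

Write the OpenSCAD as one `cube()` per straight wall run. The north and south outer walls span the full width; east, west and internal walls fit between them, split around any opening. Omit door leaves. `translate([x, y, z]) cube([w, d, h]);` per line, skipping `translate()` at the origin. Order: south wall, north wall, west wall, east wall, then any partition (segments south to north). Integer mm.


cube([7000, 100, 2700]);
translate([0, 4900, 0]) cube([7000, 100, 2700]);
translate([0, 100, 0]) cube([100, 4800, 2700]);
translate([6900, 100, 0]) cube([100, 4800, 2700]);


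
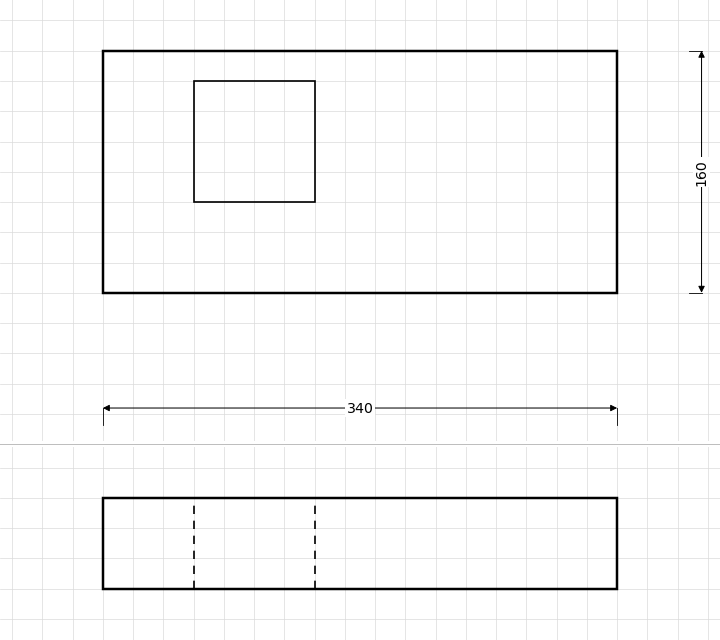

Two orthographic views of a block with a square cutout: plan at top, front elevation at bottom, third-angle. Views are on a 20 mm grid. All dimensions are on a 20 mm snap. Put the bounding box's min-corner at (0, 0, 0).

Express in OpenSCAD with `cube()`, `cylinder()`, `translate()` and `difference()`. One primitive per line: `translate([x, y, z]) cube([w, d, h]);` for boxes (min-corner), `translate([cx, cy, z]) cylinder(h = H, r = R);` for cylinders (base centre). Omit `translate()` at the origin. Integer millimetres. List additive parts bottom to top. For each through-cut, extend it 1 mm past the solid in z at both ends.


difference() {
  cube([340, 160, 60]);
  translate([60, 60, -1]) cube([80, 80, 62]);
}
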